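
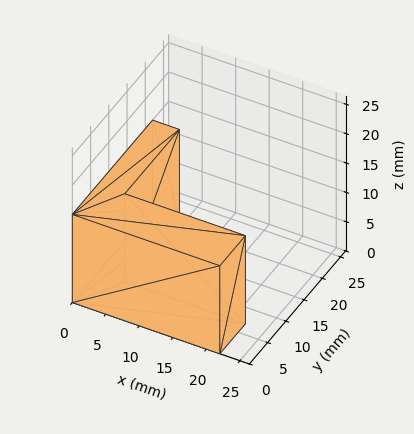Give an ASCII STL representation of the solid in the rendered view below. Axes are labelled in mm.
Reading the render: the shape is an L-shaped prism: outer 22 × 22 mm, arm thicknesses ≈ 7 mm (horizontal) and 4 mm (vertical), extruded 15 mm in z (dimensions read to the nearest mm from the axis ticks). For the STL, each face is triangulated and given an outward normal.

solid part
  facet normal 0.0000 0.0000 -1.0000
    outer loop
      vertex 22.00 7.00 0.00
      vertex 22.00 0.00 0.00
      vertex 0.00 0.00 0.00
    endloop
  endfacet
  facet normal 0.0000 0.0000 -1.0000
    outer loop
      vertex 4.00 7.00 0.00
      vertex 22.00 7.00 0.00
      vertex 0.00 0.00 0.00
    endloop
  endfacet
  facet normal 0.0000 0.0000 -1.0000
    outer loop
      vertex 4.00 22.00 0.00
      vertex 4.00 7.00 0.00
      vertex 0.00 0.00 0.00
    endloop
  endfacet
  facet normal 0.0000 0.0000 -1.0000
    outer loop
      vertex 0.00 22.00 0.00
      vertex 4.00 22.00 0.00
      vertex 0.00 0.00 0.00
    endloop
  endfacet
  facet normal 0.0000 0.0000 1.0000
    outer loop
      vertex 0.00 0.00 15.00
      vertex 22.00 0.00 15.00
      vertex 22.00 7.00 15.00
    endloop
  endfacet
  facet normal 0.0000 0.0000 1.0000
    outer loop
      vertex 0.00 0.00 15.00
      vertex 22.00 7.00 15.00
      vertex 4.00 7.00 15.00
    endloop
  endfacet
  facet normal 0.0000 0.0000 1.0000
    outer loop
      vertex 0.00 0.00 15.00
      vertex 4.00 7.00 15.00
      vertex 4.00 22.00 15.00
    endloop
  endfacet
  facet normal 0.0000 0.0000 1.0000
    outer loop
      vertex 0.00 0.00 15.00
      vertex 4.00 22.00 15.00
      vertex 0.00 22.00 15.00
    endloop
  endfacet
  facet normal 0.0000 -1.0000 0.0000
    outer loop
      vertex 0.00 0.00 0.00
      vertex 22.00 0.00 0.00
      vertex 22.00 0.00 15.00
    endloop
  endfacet
  facet normal 0.0000 -1.0000 0.0000
    outer loop
      vertex 0.00 0.00 0.00
      vertex 22.00 0.00 15.00
      vertex 0.00 0.00 15.00
    endloop
  endfacet
  facet normal 1.0000 0.0000 0.0000
    outer loop
      vertex 22.00 0.00 0.00
      vertex 22.00 7.00 0.00
      vertex 22.00 7.00 15.00
    endloop
  endfacet
  facet normal 1.0000 0.0000 0.0000
    outer loop
      vertex 22.00 0.00 0.00
      vertex 22.00 7.00 15.00
      vertex 22.00 0.00 15.00
    endloop
  endfacet
  facet normal 0.0000 1.0000 0.0000
    outer loop
      vertex 22.00 7.00 0.00
      vertex 4.00 7.00 0.00
      vertex 4.00 7.00 15.00
    endloop
  endfacet
  facet normal 0.0000 1.0000 0.0000
    outer loop
      vertex 22.00 7.00 0.00
      vertex 4.00 7.00 15.00
      vertex 22.00 7.00 15.00
    endloop
  endfacet
  facet normal 1.0000 0.0000 0.0000
    outer loop
      vertex 4.00 7.00 0.00
      vertex 4.00 22.00 0.00
      vertex 4.00 22.00 15.00
    endloop
  endfacet
  facet normal 1.0000 0.0000 0.0000
    outer loop
      vertex 4.00 7.00 0.00
      vertex 4.00 22.00 15.00
      vertex 4.00 7.00 15.00
    endloop
  endfacet
  facet normal 0.0000 1.0000 0.0000
    outer loop
      vertex 4.00 22.00 0.00
      vertex 0.00 22.00 0.00
      vertex 0.00 22.00 15.00
    endloop
  endfacet
  facet normal 0.0000 1.0000 0.0000
    outer loop
      vertex 4.00 22.00 0.00
      vertex 0.00 22.00 15.00
      vertex 4.00 22.00 15.00
    endloop
  endfacet
  facet normal -1.0000 0.0000 0.0000
    outer loop
      vertex 0.00 22.00 0.00
      vertex 0.00 0.00 0.00
      vertex 0.00 0.00 15.00
    endloop
  endfacet
  facet normal -1.0000 0.0000 0.0000
    outer loop
      vertex 0.00 22.00 0.00
      vertex 0.00 0.00 15.00
      vertex 0.00 22.00 15.00
    endloop
  endfacet
endsolid part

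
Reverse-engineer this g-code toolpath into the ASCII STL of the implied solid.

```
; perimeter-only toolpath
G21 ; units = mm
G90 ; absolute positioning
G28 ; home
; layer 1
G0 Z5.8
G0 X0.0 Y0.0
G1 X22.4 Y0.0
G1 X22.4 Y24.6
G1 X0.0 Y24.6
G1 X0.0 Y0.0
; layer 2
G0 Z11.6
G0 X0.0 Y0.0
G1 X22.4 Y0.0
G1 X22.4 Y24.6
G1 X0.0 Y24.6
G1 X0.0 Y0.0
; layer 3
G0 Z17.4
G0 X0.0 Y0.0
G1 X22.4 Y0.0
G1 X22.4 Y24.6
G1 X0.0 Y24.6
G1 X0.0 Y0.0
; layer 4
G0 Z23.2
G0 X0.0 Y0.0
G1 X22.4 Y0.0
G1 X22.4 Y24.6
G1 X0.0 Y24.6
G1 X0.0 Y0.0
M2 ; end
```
solid part
  facet normal 0.0000 0.0000 -1.0000
    outer loop
      vertex 22.4 24.6 0.0
      vertex 22.4 0.0 0.0
      vertex 0.0 0.0 0.0
    endloop
  endfacet
  facet normal 0.0000 0.0000 -1.0000
    outer loop
      vertex 0.0 24.6 0.0
      vertex 22.4 24.6 0.0
      vertex 0.0 0.0 0.0
    endloop
  endfacet
  facet normal 0.0000 0.0000 1.0000
    outer loop
      vertex 0.0 0.0 23.2
      vertex 22.4 0.0 23.2
      vertex 22.4 24.6 23.2
    endloop
  endfacet
  facet normal 0.0000 0.0000 1.0000
    outer loop
      vertex 0.0 0.0 23.2
      vertex 22.4 24.6 23.2
      vertex 0.0 24.6 23.2
    endloop
  endfacet
  facet normal 0.0000 -1.0000 0.0000
    outer loop
      vertex 0.0 0.0 0.0
      vertex 22.4 0.0 0.0
      vertex 22.4 0.0 23.2
    endloop
  endfacet
  facet normal 0.0000 -1.0000 0.0000
    outer loop
      vertex 0.0 0.0 0.0
      vertex 22.4 0.0 23.2
      vertex 0.0 0.0 23.2
    endloop
  endfacet
  facet normal 0.0000 1.0000 0.0000
    outer loop
      vertex 22.4 24.6 23.2
      vertex 22.4 24.6 0.0
      vertex 0.0 24.6 0.0
    endloop
  endfacet
  facet normal 0.0000 1.0000 0.0000
    outer loop
      vertex 0.0 24.6 23.2
      vertex 22.4 24.6 23.2
      vertex 0.0 24.6 0.0
    endloop
  endfacet
  facet normal -1.0000 0.0000 0.0000
    outer loop
      vertex 0.0 24.6 23.2
      vertex 0.0 24.6 0.0
      vertex 0.0 0.0 0.0
    endloop
  endfacet
  facet normal -1.0000 0.0000 0.0000
    outer loop
      vertex 0.0 0.0 23.2
      vertex 0.0 24.6 23.2
      vertex 0.0 0.0 0.0
    endloop
  endfacet
  facet normal 1.0000 0.0000 0.0000
    outer loop
      vertex 22.4 0.0 0.0
      vertex 22.4 24.6 0.0
      vertex 22.4 24.6 23.2
    endloop
  endfacet
  facet normal 1.0000 0.0000 0.0000
    outer loop
      vertex 22.4 0.0 0.0
      vertex 22.4 24.6 23.2
      vertex 22.4 0.0 23.2
    endloop
  endfacet
endsolid part

The G0 Z moves step by Δz≈5.8 mm. Every layer's G1 loop is the same polygon, so the solid is a straight extrusion of it from z=0 to z≈23.2. Closing with flat bottom and top caps and triangulating gives 12 facets — a rectangular box, roughly 22.4 × 24.6 mm footprint and 23.2 mm tall.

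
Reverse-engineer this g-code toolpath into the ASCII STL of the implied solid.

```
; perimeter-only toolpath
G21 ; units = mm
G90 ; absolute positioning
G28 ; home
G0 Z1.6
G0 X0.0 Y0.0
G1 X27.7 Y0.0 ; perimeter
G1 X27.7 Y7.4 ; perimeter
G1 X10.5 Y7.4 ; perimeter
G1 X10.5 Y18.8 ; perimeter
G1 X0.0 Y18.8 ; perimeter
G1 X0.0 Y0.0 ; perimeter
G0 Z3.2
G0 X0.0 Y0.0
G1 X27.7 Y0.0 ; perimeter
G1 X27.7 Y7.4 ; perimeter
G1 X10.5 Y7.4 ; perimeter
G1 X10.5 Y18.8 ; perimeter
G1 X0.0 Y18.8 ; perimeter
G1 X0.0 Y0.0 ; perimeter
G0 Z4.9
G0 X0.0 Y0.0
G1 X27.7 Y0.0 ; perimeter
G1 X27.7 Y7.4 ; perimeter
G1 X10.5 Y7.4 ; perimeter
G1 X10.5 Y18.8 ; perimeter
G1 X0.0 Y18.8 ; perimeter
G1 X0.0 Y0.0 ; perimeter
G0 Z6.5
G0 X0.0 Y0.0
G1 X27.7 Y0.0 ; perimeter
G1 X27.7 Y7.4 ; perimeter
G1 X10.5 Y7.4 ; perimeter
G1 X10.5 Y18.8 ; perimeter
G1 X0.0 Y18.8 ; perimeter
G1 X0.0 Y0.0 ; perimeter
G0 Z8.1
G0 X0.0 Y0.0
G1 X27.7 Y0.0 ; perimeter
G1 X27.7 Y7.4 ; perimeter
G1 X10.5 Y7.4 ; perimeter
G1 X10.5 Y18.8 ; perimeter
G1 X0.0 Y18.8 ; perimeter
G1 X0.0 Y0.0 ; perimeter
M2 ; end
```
solid part
  facet normal 0.0000 0.0000 -1.0000
    outer loop
      vertex 27.7 7.4 0.0
      vertex 27.7 0.0 0.0
      vertex 0.0 0.0 0.0
    endloop
  endfacet
  facet normal 0.0000 0.0000 -1.0000
    outer loop
      vertex 10.5 7.4 0.0
      vertex 27.7 7.4 0.0
      vertex 0.0 0.0 0.0
    endloop
  endfacet
  facet normal 0.0000 0.0000 -1.0000
    outer loop
      vertex 10.5 18.8 0.0
      vertex 10.5 7.4 0.0
      vertex 0.0 0.0 0.0
    endloop
  endfacet
  facet normal 0.0000 0.0000 -1.0000
    outer loop
      vertex 0.0 18.8 0.0
      vertex 10.5 18.8 0.0
      vertex 0.0 0.0 0.0
    endloop
  endfacet
  facet normal 0.0000 0.0000 1.0000
    outer loop
      vertex 0.0 0.0 8.1
      vertex 27.7 0.0 8.1
      vertex 27.7 7.4 8.1
    endloop
  endfacet
  facet normal 0.0000 0.0000 1.0000
    outer loop
      vertex 0.0 0.0 8.1
      vertex 27.7 7.4 8.1
      vertex 10.5 7.4 8.1
    endloop
  endfacet
  facet normal 0.0000 0.0000 1.0000
    outer loop
      vertex 0.0 0.0 8.1
      vertex 10.5 7.4 8.1
      vertex 10.5 18.8 8.1
    endloop
  endfacet
  facet normal 0.0000 0.0000 1.0000
    outer loop
      vertex 0.0 0.0 8.1
      vertex 10.5 18.8 8.1
      vertex 0.0 18.8 8.1
    endloop
  endfacet
  facet normal 0.0000 -1.0000 0.0000
    outer loop
      vertex 0.0 0.0 0.0
      vertex 27.7 0.0 0.0
      vertex 27.7 0.0 8.1
    endloop
  endfacet
  facet normal 0.0000 -1.0000 0.0000
    outer loop
      vertex 0.0 0.0 0.0
      vertex 27.7 0.0 8.1
      vertex 0.0 0.0 8.1
    endloop
  endfacet
  facet normal 1.0000 0.0000 0.0000
    outer loop
      vertex 27.7 0.0 0.0
      vertex 27.7 7.4 0.0
      vertex 27.7 7.4 8.1
    endloop
  endfacet
  facet normal 1.0000 0.0000 0.0000
    outer loop
      vertex 27.7 0.0 0.0
      vertex 27.7 7.4 8.1
      vertex 27.7 0.0 8.1
    endloop
  endfacet
  facet normal 0.0000 1.0000 0.0000
    outer loop
      vertex 27.7 7.4 0.0
      vertex 10.5 7.4 0.0
      vertex 10.5 7.4 8.1
    endloop
  endfacet
  facet normal 0.0000 1.0000 0.0000
    outer loop
      vertex 27.7 7.4 0.0
      vertex 10.5 7.4 8.1
      vertex 27.7 7.4 8.1
    endloop
  endfacet
  facet normal 1.0000 0.0000 0.0000
    outer loop
      vertex 10.5 7.4 0.0
      vertex 10.5 18.8 0.0
      vertex 10.5 18.8 8.1
    endloop
  endfacet
  facet normal 1.0000 0.0000 0.0000
    outer loop
      vertex 10.5 7.4 0.0
      vertex 10.5 18.8 8.1
      vertex 10.5 7.4 8.1
    endloop
  endfacet
  facet normal 0.0000 1.0000 0.0000
    outer loop
      vertex 10.5 18.8 0.0
      vertex 0.0 18.8 0.0
      vertex 0.0 18.8 8.1
    endloop
  endfacet
  facet normal 0.0000 1.0000 0.0000
    outer loop
      vertex 10.5 18.8 0.0
      vertex 0.0 18.8 8.1
      vertex 10.5 18.8 8.1
    endloop
  endfacet
  facet normal -1.0000 0.0000 0.0000
    outer loop
      vertex 0.0 18.8 0.0
      vertex 0.0 0.0 0.0
      vertex 0.0 0.0 8.1
    endloop
  endfacet
  facet normal -1.0000 0.0000 0.0000
    outer loop
      vertex 0.0 18.8 0.0
      vertex 0.0 0.0 8.1
      vertex 0.0 18.8 8.1
    endloop
  endfacet
endsolid part

The G0 Z moves step by Δz≈1.6 mm. Every layer's G1 loop is the same polygon, so the solid is a straight extrusion of it from z=0 to z≈8.1. Closing with flat bottom and top caps and triangulating gives 20 facets — an L-shaped prism: outer 27.7 × 18.8 mm, arm thicknesses ≈ 7.4 mm (horizontal) and 10.5 mm (vertical), extruded 8.1 mm in z.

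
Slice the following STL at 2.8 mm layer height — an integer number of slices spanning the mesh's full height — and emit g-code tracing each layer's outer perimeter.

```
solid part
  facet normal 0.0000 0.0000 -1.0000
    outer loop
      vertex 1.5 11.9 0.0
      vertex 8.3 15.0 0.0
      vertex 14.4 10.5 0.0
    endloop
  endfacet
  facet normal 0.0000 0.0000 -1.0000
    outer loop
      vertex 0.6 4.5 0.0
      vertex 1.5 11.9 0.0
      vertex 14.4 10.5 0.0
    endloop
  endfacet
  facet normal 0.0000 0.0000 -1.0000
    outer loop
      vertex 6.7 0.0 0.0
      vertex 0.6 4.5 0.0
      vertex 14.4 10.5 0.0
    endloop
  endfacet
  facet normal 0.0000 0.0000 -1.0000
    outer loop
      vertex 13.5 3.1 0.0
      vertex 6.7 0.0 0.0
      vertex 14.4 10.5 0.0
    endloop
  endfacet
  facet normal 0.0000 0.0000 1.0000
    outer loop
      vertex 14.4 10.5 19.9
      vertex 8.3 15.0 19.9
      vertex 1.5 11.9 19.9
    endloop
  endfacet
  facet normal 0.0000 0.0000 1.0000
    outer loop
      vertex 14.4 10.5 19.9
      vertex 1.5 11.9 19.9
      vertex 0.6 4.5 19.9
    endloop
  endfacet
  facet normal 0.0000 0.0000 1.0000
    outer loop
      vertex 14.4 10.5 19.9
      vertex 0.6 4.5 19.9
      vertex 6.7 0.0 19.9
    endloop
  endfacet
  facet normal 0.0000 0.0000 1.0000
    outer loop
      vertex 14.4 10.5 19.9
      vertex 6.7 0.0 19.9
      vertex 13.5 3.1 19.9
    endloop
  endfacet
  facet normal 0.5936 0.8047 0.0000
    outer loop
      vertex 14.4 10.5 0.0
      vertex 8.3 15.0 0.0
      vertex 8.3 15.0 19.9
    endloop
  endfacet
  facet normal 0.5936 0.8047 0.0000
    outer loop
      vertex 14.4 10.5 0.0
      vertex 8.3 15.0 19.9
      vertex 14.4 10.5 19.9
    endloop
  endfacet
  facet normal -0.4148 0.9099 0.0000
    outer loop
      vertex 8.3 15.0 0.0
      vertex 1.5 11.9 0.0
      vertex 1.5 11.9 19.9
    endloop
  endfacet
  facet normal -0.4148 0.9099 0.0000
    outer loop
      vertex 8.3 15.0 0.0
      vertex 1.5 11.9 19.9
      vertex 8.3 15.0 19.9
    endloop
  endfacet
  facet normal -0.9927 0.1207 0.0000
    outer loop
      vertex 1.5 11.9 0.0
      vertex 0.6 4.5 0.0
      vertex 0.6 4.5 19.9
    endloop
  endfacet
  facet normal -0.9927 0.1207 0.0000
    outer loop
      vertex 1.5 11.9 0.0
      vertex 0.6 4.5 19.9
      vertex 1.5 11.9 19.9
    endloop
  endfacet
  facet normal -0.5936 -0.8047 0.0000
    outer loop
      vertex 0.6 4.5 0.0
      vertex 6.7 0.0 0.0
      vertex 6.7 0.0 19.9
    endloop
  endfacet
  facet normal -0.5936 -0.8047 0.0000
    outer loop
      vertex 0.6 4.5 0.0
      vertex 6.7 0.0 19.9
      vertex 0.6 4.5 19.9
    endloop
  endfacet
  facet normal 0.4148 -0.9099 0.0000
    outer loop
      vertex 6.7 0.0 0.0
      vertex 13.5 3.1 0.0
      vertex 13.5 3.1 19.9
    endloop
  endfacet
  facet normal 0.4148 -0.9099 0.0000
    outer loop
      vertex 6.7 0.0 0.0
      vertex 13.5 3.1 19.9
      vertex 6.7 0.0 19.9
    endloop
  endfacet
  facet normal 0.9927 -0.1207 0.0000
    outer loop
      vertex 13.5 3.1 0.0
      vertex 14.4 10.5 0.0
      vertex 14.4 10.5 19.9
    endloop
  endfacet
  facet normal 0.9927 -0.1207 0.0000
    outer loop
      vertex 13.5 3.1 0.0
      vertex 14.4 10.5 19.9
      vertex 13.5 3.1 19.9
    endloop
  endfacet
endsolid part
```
; perimeter-only toolpath
G21 ; units = mm
G90 ; absolute positioning
G28 ; home
; layer 1
G0 Z2.8
G0 X14.4 Y10.5
G1 X8.3 Y15.0
G1 X1.5 Y11.9
G1 X0.6 Y4.5
G1 X6.7 Y0.0
G1 X13.5 Y3.1
G1 X14.4 Y10.5
; layer 2
G0 Z5.7
G0 X14.4 Y10.5
G1 X8.3 Y15.0
G1 X1.5 Y11.9
G1 X0.6 Y4.5
G1 X6.7 Y0.0
G1 X13.5 Y3.1
G1 X14.4 Y10.5
; layer 3
G0 Z8.5
G0 X14.4 Y10.5
G1 X8.3 Y15.0
G1 X1.5 Y11.9
G1 X0.6 Y4.5
G1 X6.7 Y0.0
G1 X13.5 Y3.1
G1 X14.4 Y10.5
; layer 4
G0 Z11.4
G0 X14.4 Y10.5
G1 X8.3 Y15.0
G1 X1.5 Y11.9
G1 X0.6 Y4.5
G1 X6.7 Y0.0
G1 X13.5 Y3.1
G1 X14.4 Y10.5
; layer 5
G0 Z14.2
G0 X14.4 Y10.5
G1 X8.3 Y15.0
G1 X1.5 Y11.9
G1 X0.6 Y4.5
G1 X6.7 Y0.0
G1 X13.5 Y3.1
G1 X14.4 Y10.5
; layer 6
G0 Z17.1
G0 X14.4 Y10.5
G1 X8.3 Y15.0
G1 X1.5 Y11.9
G1 X0.6 Y4.5
G1 X6.7 Y0.0
G1 X13.5 Y3.1
G1 X14.4 Y10.5
; layer 7
G0 Z19.9
G0 X14.4 Y10.5
G1 X8.3 Y15.0
G1 X1.5 Y11.9
G1 X0.6 Y4.5
G1 X6.7 Y0.0
G1 X13.5 Y3.1
G1 X14.4 Y10.5
M2 ; end

The solid is a regular 6-sided prism (a cylinder approximated with 6 flat sides), circumscribed radius ≈ 7.5 mm, height ≈ 19.9 mm. Slicing at Δz = 2.8 mm — 7 equal slices spanning the solid's height, so layer i sits at z = i·h/7 — gives 7 non-empty perimeters. Each is a 6-segment closed polygon; G0 lifts to the layer z and rapids to the start vertex, then G1 traces the edges.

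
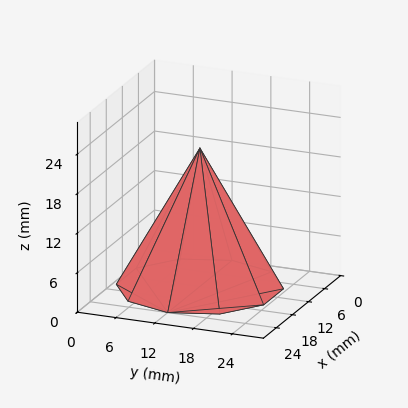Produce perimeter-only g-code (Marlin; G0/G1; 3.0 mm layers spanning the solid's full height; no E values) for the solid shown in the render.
Reading the render: the shape is a regular 10-sided pyramid, base circumscribed radius ≈ 12 mm, apex at z ≈ 21 mm (dimensions read to the nearest mm from the axis ticks). For the g-code, the solid's height is divided into equal slices at the stated Δz and each level perimeter traced with G1 moves after a G0 lift.

; perimeter-only toolpath
G21 ; units = mm
G90 ; absolute positioning
G28 ; home
; layer 1
G0 Z3.0
G0 X22.3 Y12.0
G1 X20.3 Y18.1
G1 X15.2 Y21.8
G1 X8.8 Y21.8
G1 X3.7 Y18.1
G1 X1.7 Y12.0
G1 X3.7 Y5.9
G1 X8.8 Y2.2
G1 X15.2 Y2.2
G1 X20.3 Y5.9
G1 X22.3 Y12.0
; layer 2
G0 Z6.0
G0 X20.6 Y12.0
G1 X18.9 Y17.1
G1 X14.6 Y20.1
G1 X9.4 Y20.1
G1 X5.1 Y17.1
G1 X3.4 Y12.0
G1 X5.1 Y6.9
G1 X9.4 Y3.9
G1 X14.6 Y3.9
G1 X18.9 Y6.9
G1 X20.6 Y12.0
; layer 3
G0 Z9.0
G0 X18.9 Y12.0
G1 X17.5 Y16.1
G1 X14.1 Y18.5
G1 X9.9 Y18.5
G1 X6.5 Y16.1
G1 X5.1 Y12.0
G1 X6.5 Y7.9
G1 X9.9 Y5.5
G1 X14.1 Y5.5
G1 X17.5 Y7.9
G1 X18.9 Y12.0
; layer 4
G0 Z12.0
G0 X17.1 Y12.0
G1 X16.2 Y15.0
G1 X13.6 Y16.9
G1 X10.4 Y16.9
G1 X7.8 Y15.0
G1 X6.9 Y12.0
G1 X7.8 Y9.0
G1 X10.4 Y7.1
G1 X13.6 Y7.1
G1 X16.2 Y9.0
G1 X17.1 Y12.0
; layer 5
G0 Z15.0
G0 X15.4 Y12.0
G1 X14.8 Y14.0
G1 X13.1 Y15.3
G1 X10.9 Y15.3
G1 X9.2 Y14.0
G1 X8.6 Y12.0
G1 X9.2 Y10.0
G1 X10.9 Y8.7
G1 X13.1 Y8.7
G1 X14.8 Y10.0
G1 X15.4 Y12.0
; layer 6
G0 Z18.0
G0 X13.7 Y12.0
G1 X13.4 Y13.0
G1 X12.5 Y13.6
G1 X11.5 Y13.6
G1 X10.6 Y13.0
G1 X10.3 Y12.0
G1 X10.6 Y11.0
G1 X11.5 Y10.4
G1 X12.5 Y10.4
G1 X13.4 Y11.0
G1 X13.7 Y12.0
M2 ; end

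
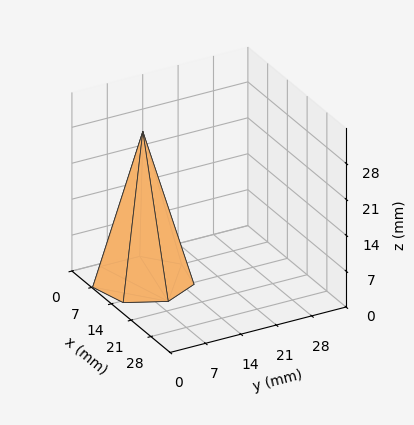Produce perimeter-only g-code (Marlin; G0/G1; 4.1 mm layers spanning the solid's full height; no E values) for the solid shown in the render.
Reading the render: the shape is a regular 7-sided pyramid, base circumscribed radius ≈ 9 mm, apex at z ≈ 29 mm (dimensions read to the nearest mm from the axis ticks). For the g-code, the solid's height is divided into equal slices at the stated Δz and each level perimeter traced with G1 moves after a G0 lift.

; perimeter-only toolpath
G21 ; units = mm
G90 ; absolute positioning
G28 ; home
; layer 1
G0 Z4.1
G0 X16.7 Y9.0
G1 X13.8 Y15.0
G1 X7.3 Y16.5
G1 X2.1 Y12.3
G1 X2.1 Y5.7
G1 X7.3 Y1.5
G1 X13.8 Y3.0
G1 X16.7 Y9.0
; layer 2
G0 Z8.3
G0 X15.4 Y9.0
G1 X13.0 Y14.0
G1 X7.6 Y15.3
G1 X3.2 Y11.8
G1 X3.2 Y6.2
G1 X7.6 Y2.7
G1 X13.0 Y4.0
G1 X15.4 Y9.0
; layer 3
G0 Z12.4
G0 X14.1 Y9.0
G1 X12.2 Y13.0
G1 X7.9 Y14.0
G1 X4.4 Y11.2
G1 X4.4 Y6.8
G1 X7.9 Y4.0
G1 X12.2 Y5.0
G1 X14.1 Y9.0
; layer 4
G0 Z16.6
G0 X12.9 Y9.0
G1 X11.4 Y12.0
G1 X8.1 Y12.8
G1 X5.5 Y10.7
G1 X5.5 Y7.3
G1 X8.1 Y5.2
G1 X11.4 Y6.0
G1 X12.9 Y9.0
; layer 5
G0 Z20.7
G0 X11.6 Y9.0
G1 X10.6 Y11.0
G1 X8.4 Y11.5
G1 X6.7 Y10.1
G1 X6.7 Y7.9
G1 X8.4 Y6.5
G1 X10.6 Y7.0
G1 X11.6 Y9.0
; layer 6
G0 Z24.9
G0 X10.3 Y9.0
G1 X9.8 Y10.0
G1 X8.7 Y10.3
G1 X7.8 Y9.6
G1 X7.8 Y8.4
G1 X8.7 Y7.7
G1 X9.8 Y8.0
G1 X10.3 Y9.0
M2 ; end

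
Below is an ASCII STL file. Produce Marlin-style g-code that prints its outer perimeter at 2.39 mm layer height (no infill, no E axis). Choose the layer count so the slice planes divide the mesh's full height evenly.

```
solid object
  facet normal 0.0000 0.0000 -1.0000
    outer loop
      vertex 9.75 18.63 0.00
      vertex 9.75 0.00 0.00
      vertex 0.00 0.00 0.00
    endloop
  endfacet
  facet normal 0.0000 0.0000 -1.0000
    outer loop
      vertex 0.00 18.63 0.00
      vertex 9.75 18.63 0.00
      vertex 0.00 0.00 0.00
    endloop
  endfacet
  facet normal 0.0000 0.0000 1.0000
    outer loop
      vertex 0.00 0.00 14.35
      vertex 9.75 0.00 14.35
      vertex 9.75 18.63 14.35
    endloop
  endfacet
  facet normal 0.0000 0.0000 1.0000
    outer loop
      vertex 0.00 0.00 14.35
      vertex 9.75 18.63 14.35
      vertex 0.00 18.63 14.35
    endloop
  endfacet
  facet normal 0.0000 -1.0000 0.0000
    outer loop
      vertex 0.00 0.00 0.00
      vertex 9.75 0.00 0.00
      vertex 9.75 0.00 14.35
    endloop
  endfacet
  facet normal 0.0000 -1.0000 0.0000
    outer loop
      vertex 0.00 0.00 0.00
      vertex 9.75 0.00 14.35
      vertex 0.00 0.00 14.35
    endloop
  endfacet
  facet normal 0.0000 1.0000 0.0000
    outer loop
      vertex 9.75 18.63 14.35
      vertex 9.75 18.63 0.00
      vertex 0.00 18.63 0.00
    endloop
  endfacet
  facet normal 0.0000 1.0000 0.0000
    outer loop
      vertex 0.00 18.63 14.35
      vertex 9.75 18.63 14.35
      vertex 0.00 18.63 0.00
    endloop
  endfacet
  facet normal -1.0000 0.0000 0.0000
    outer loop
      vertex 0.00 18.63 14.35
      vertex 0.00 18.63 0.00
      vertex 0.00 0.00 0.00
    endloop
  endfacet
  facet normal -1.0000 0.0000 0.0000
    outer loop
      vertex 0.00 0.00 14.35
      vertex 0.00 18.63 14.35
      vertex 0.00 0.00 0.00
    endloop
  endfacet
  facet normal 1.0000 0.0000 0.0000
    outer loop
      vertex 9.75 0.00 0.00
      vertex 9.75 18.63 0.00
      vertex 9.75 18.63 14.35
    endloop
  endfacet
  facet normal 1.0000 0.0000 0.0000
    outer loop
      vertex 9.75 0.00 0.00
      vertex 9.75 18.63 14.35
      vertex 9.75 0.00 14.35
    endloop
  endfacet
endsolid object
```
; perimeter-only toolpath
G21 ; units = mm
G90 ; absolute positioning
G28 ; home
; layer 1
G0 Z2.39
G0 X0.00 Y0.00
G1 X9.75 Y0.00
G1 X9.75 Y18.63
G1 X0.00 Y18.63
G1 X0.00 Y0.00
; layer 2
G0 Z4.78
G0 X0.00 Y0.00
G1 X9.75 Y0.00
G1 X9.75 Y18.63
G1 X0.00 Y18.63
G1 X0.00 Y0.00
; layer 3
G0 Z7.17
G0 X0.00 Y0.00
G1 X9.75 Y0.00
G1 X9.75 Y18.63
G1 X0.00 Y18.63
G1 X0.00 Y0.00
; layer 4
G0 Z9.57
G0 X0.00 Y0.00
G1 X9.75 Y0.00
G1 X9.75 Y18.63
G1 X0.00 Y18.63
G1 X0.00 Y0.00
; layer 5
G0 Z11.96
G0 X0.00 Y0.00
G1 X9.75 Y0.00
G1 X9.75 Y18.63
G1 X0.00 Y18.63
G1 X0.00 Y0.00
; layer 6
G0 Z14.35
G0 X0.00 Y0.00
G1 X9.75 Y0.00
G1 X9.75 Y18.63
G1 X0.00 Y18.63
G1 X0.00 Y0.00
M2 ; end

The solid is a rectangular box, roughly 9.75 × 18.6 mm footprint and 14.3 mm tall. Slicing at Δz = 2.39 mm — 6 equal slices spanning the solid's height, so layer i sits at z = i·h/6 — gives 6 non-empty perimeters. Each is a 4-segment closed polygon; G0 lifts to the layer z and rapids to the start vertex, then G1 traces the edges.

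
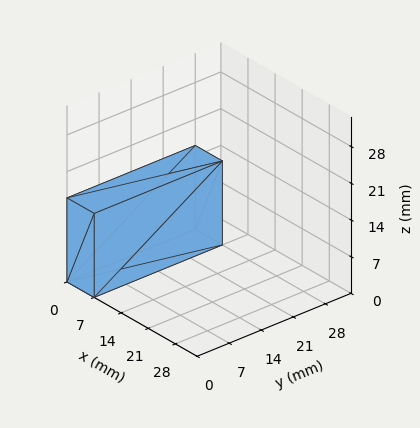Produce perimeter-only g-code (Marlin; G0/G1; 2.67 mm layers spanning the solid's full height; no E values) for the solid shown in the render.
Reading the render: the shape is a rectangular box, roughly 7 × 28 mm footprint and 16 mm tall (dimensions read to the nearest mm from the axis ticks). For the g-code, the solid's height is divided into equal slices at the stated Δz and each level perimeter traced with G1 moves after a G0 lift.

; perimeter-only toolpath
G21 ; units = mm
G90 ; absolute positioning
G28 ; home
; layer 1
G0 Z2.67
G0 X0.00 Y0.00
G1 X7.00 Y0.00
G1 X7.00 Y28.00
G1 X0.00 Y28.00
G1 X0.00 Y0.00
; layer 2
G0 Z5.33
G0 X0.00 Y0.00
G1 X7.00 Y0.00
G1 X7.00 Y28.00
G1 X0.00 Y28.00
G1 X0.00 Y0.00
; layer 3
G0 Z8.00
G0 X0.00 Y0.00
G1 X7.00 Y0.00
G1 X7.00 Y28.00
G1 X0.00 Y28.00
G1 X0.00 Y0.00
; layer 4
G0 Z10.67
G0 X0.00 Y0.00
G1 X7.00 Y0.00
G1 X7.00 Y28.00
G1 X0.00 Y28.00
G1 X0.00 Y0.00
; layer 5
G0 Z13.33
G0 X0.00 Y0.00
G1 X7.00 Y0.00
G1 X7.00 Y28.00
G1 X0.00 Y28.00
G1 X0.00 Y0.00
; layer 6
G0 Z16.00
G0 X0.00 Y0.00
G1 X7.00 Y0.00
G1 X7.00 Y28.00
G1 X0.00 Y28.00
G1 X0.00 Y0.00
M2 ; end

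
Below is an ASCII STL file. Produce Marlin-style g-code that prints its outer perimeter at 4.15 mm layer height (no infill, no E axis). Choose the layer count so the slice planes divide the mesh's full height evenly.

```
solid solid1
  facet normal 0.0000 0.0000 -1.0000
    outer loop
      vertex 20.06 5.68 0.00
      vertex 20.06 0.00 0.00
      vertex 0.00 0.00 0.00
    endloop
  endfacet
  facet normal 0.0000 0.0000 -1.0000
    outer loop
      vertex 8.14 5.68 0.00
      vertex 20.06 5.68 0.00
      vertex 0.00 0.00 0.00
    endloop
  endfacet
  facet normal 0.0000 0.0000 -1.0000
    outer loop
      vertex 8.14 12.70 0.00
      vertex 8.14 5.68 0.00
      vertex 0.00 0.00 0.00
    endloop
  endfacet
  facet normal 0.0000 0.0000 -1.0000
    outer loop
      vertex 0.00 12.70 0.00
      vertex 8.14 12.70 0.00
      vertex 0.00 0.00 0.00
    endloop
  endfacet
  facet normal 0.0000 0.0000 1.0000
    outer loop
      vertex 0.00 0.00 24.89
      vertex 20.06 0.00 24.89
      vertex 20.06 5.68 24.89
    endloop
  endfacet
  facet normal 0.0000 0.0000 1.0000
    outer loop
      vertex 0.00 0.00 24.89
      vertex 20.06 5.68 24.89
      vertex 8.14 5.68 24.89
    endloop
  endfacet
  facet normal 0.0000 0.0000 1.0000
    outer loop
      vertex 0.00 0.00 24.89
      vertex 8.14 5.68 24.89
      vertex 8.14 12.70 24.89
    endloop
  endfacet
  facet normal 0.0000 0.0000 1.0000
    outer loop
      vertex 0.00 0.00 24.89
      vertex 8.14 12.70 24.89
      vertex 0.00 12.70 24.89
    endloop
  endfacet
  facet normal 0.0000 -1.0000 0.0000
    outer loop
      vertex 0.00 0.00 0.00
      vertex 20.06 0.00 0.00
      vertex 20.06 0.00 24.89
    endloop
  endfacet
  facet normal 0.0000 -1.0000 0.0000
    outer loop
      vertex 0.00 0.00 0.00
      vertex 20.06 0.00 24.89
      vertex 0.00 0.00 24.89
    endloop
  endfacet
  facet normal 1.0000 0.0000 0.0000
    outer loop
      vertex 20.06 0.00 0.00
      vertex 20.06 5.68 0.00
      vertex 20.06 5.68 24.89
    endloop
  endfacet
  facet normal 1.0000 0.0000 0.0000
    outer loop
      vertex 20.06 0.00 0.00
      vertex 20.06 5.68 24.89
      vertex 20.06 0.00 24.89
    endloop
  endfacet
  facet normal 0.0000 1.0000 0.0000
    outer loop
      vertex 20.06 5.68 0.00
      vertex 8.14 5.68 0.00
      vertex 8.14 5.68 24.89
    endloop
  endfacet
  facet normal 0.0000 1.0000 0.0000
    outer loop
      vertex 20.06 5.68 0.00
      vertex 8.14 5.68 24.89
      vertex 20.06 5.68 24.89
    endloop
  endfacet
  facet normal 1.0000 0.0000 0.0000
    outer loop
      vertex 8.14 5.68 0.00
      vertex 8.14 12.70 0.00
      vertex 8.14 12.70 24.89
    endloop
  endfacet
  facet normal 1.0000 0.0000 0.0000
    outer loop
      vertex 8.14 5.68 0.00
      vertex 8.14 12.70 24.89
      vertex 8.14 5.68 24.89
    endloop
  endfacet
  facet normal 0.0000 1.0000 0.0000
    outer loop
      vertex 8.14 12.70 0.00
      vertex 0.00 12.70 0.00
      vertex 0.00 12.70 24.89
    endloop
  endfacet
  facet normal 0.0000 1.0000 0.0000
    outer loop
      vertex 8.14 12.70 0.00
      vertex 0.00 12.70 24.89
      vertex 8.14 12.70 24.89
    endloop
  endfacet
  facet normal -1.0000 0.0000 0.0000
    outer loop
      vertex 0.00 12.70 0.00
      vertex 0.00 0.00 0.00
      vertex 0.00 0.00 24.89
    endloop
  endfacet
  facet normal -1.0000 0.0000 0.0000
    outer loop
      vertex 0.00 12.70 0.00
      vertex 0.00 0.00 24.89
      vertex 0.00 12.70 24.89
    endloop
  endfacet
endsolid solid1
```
; perimeter-only toolpath
G21 ; units = mm
G90 ; absolute positioning
G28 ; home
; layer 1
G0 Z4.15
G0 X0.00 Y0.00
G1 X20.06 Y0.00
G1 X20.06 Y5.68
G1 X8.14 Y5.68
G1 X8.14 Y12.70
G1 X0.00 Y12.70
G1 X0.00 Y0.00
; layer 2
G0 Z8.30
G0 X0.00 Y0.00
G1 X20.06 Y0.00
G1 X20.06 Y5.68
G1 X8.14 Y5.68
G1 X8.14 Y12.70
G1 X0.00 Y12.70
G1 X0.00 Y0.00
; layer 3
G0 Z12.45
G0 X0.00 Y0.00
G1 X20.06 Y0.00
G1 X20.06 Y5.68
G1 X8.14 Y5.68
G1 X8.14 Y12.70
G1 X0.00 Y12.70
G1 X0.00 Y0.00
; layer 4
G0 Z16.59
G0 X0.00 Y0.00
G1 X20.06 Y0.00
G1 X20.06 Y5.68
G1 X8.14 Y5.68
G1 X8.14 Y12.70
G1 X0.00 Y12.70
G1 X0.00 Y0.00
; layer 5
G0 Z20.74
G0 X0.00 Y0.00
G1 X20.06 Y0.00
G1 X20.06 Y5.68
G1 X8.14 Y5.68
G1 X8.14 Y12.70
G1 X0.00 Y12.70
G1 X0.00 Y0.00
; layer 6
G0 Z24.89
G0 X0.00 Y0.00
G1 X20.06 Y0.00
G1 X20.06 Y5.68
G1 X8.14 Y5.68
G1 X8.14 Y12.70
G1 X0.00 Y12.70
G1 X0.00 Y0.00
M2 ; end

The solid is an L-shaped prism: outer 20.1 × 12.7 mm, arm thicknesses ≈ 5.68 mm (horizontal) and 8.14 mm (vertical), extruded 24.9 mm in z. Slicing at Δz = 4.15 mm — 6 equal slices spanning the solid's height, so layer i sits at z = i·h/6 — gives 6 non-empty perimeters. Each is a 6-segment closed polygon; G0 lifts to the layer z and rapids to the start vertex, then G1 traces the edges.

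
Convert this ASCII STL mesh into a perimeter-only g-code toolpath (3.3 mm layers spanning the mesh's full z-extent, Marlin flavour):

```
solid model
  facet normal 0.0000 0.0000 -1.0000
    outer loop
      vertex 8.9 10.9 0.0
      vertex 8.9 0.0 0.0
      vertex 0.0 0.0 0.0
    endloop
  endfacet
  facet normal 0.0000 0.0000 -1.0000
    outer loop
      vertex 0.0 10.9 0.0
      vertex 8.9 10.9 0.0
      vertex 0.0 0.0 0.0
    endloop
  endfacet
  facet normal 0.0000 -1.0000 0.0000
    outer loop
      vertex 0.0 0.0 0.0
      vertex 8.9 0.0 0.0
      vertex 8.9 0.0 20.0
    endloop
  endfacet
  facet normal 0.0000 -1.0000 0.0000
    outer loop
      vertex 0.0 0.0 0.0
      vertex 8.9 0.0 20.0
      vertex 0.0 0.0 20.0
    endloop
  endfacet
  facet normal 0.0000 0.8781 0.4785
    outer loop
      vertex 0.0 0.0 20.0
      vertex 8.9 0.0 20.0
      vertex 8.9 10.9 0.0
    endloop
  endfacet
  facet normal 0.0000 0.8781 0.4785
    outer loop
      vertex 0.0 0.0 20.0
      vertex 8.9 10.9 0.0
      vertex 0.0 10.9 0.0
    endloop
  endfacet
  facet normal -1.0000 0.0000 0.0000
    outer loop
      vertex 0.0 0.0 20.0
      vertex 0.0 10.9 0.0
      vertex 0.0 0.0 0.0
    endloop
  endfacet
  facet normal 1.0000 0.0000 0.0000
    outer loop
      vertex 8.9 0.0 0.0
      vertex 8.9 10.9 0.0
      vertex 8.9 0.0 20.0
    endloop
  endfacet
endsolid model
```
; perimeter-only toolpath
G21 ; units = mm
G90 ; absolute positioning
G28 ; home
; layer 1
G0 Z3.3
G0 X0.0 Y0.0
G1 X8.9 Y0.0
G1 X8.9 Y9.1
G1 X0.0 Y9.1
G1 X0.0 Y0.0
; layer 2
G0 Z6.7
G0 X0.0 Y0.0
G1 X8.9 Y0.0
G1 X8.9 Y7.3
G1 X0.0 Y7.3
G1 X0.0 Y0.0
; layer 3
G0 Z10.0
G0 X0.0 Y0.0
G1 X8.9 Y0.0
G1 X8.9 Y5.5
G1 X0.0 Y5.5
G1 X0.0 Y0.0
; layer 4
G0 Z13.3
G0 X0.0 Y0.0
G1 X8.9 Y0.0
G1 X8.9 Y3.6
G1 X0.0 Y3.6
G1 X0.0 Y0.0
; layer 5
G0 Z16.7
G0 X0.0 Y0.0
G1 X8.9 Y0.0
G1 X8.9 Y1.8
G1 X0.0 Y1.8
G1 X0.0 Y0.0
M2 ; end

The solid is a wedge (ramp): 8.9 × 10.9 mm base, rising to 20 mm along the y=0 edge and sloping linearly to z=0 at y=10.9. Slicing at Δz = 3.3 mm — 6 equal slices spanning the solid's height, so layer i sits at z = i·h/6 — gives 5 non-empty perimeters. Each is a 4-segment closed polygon; G0 lifts to the layer z and rapids to the start vertex, then G1 traces the edges. The cross-section shrinks linearly with z (the slice at the apex is degenerate and omitted).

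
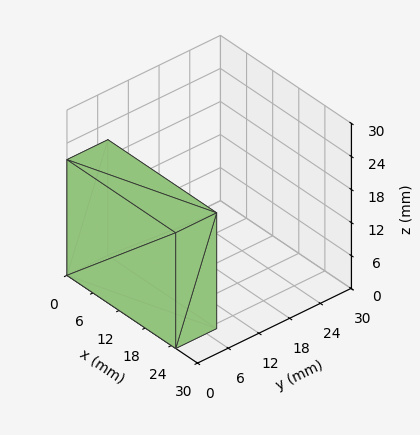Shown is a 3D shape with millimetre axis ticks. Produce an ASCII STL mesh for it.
Reading the render: the shape is a rectangular box, roughly 25 × 8 mm footprint and 21 mm tall (dimensions read to the nearest mm from the axis ticks). For the STL, each face is triangulated and given an outward normal.

solid part
  facet normal 0.0000 0.0000 -1.0000
    outer loop
      vertex 25.00 8.00 0.00
      vertex 25.00 0.00 0.00
      vertex 0.00 0.00 0.00
    endloop
  endfacet
  facet normal 0.0000 0.0000 -1.0000
    outer loop
      vertex 0.00 8.00 0.00
      vertex 25.00 8.00 0.00
      vertex 0.00 0.00 0.00
    endloop
  endfacet
  facet normal 0.0000 0.0000 1.0000
    outer loop
      vertex 0.00 0.00 21.00
      vertex 25.00 0.00 21.00
      vertex 25.00 8.00 21.00
    endloop
  endfacet
  facet normal 0.0000 0.0000 1.0000
    outer loop
      vertex 0.00 0.00 21.00
      vertex 25.00 8.00 21.00
      vertex 0.00 8.00 21.00
    endloop
  endfacet
  facet normal 0.0000 -1.0000 0.0000
    outer loop
      vertex 0.00 0.00 0.00
      vertex 25.00 0.00 0.00
      vertex 25.00 0.00 21.00
    endloop
  endfacet
  facet normal 0.0000 -1.0000 0.0000
    outer loop
      vertex 0.00 0.00 0.00
      vertex 25.00 0.00 21.00
      vertex 0.00 0.00 21.00
    endloop
  endfacet
  facet normal 0.0000 1.0000 0.0000
    outer loop
      vertex 25.00 8.00 21.00
      vertex 25.00 8.00 0.00
      vertex 0.00 8.00 0.00
    endloop
  endfacet
  facet normal 0.0000 1.0000 0.0000
    outer loop
      vertex 0.00 8.00 21.00
      vertex 25.00 8.00 21.00
      vertex 0.00 8.00 0.00
    endloop
  endfacet
  facet normal -1.0000 0.0000 0.0000
    outer loop
      vertex 0.00 8.00 21.00
      vertex 0.00 8.00 0.00
      vertex 0.00 0.00 0.00
    endloop
  endfacet
  facet normal -1.0000 0.0000 0.0000
    outer loop
      vertex 0.00 0.00 21.00
      vertex 0.00 8.00 21.00
      vertex 0.00 0.00 0.00
    endloop
  endfacet
  facet normal 1.0000 0.0000 0.0000
    outer loop
      vertex 25.00 0.00 0.00
      vertex 25.00 8.00 0.00
      vertex 25.00 8.00 21.00
    endloop
  endfacet
  facet normal 1.0000 0.0000 0.0000
    outer loop
      vertex 25.00 0.00 0.00
      vertex 25.00 8.00 21.00
      vertex 25.00 0.00 21.00
    endloop
  endfacet
endsolid part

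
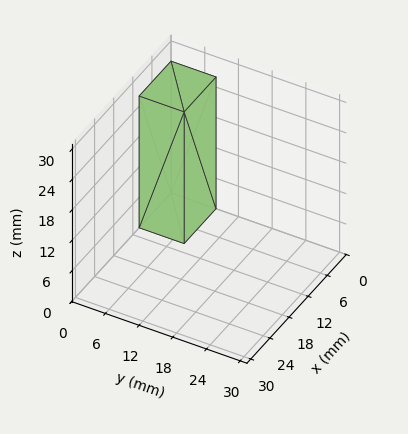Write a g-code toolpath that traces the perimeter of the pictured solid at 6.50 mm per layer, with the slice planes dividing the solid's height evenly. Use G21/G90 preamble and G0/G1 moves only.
Reading the render: the shape is a rectangular box, roughly 10 × 8 mm footprint and 26 mm tall (dimensions read to the nearest mm from the axis ticks). For the g-code, the solid's height is divided into equal slices at the stated Δz and each level perimeter traced with G1 moves after a G0 lift.

; perimeter-only toolpath
G21 ; units = mm
G90 ; absolute positioning
G28 ; home
; layer 1
G0 Z6.50
G0 X0.00 Y0.00
G1 X10.00 Y0.00
G1 X10.00 Y8.00
G1 X0.00 Y8.00
G1 X0.00 Y0.00
; layer 2
G0 Z13.00
G0 X0.00 Y0.00
G1 X10.00 Y0.00
G1 X10.00 Y8.00
G1 X0.00 Y8.00
G1 X0.00 Y0.00
; layer 3
G0 Z19.50
G0 X0.00 Y0.00
G1 X10.00 Y0.00
G1 X10.00 Y8.00
G1 X0.00 Y8.00
G1 X0.00 Y0.00
; layer 4
G0 Z26.00
G0 X0.00 Y0.00
G1 X10.00 Y0.00
G1 X10.00 Y8.00
G1 X0.00 Y8.00
G1 X0.00 Y0.00
M2 ; end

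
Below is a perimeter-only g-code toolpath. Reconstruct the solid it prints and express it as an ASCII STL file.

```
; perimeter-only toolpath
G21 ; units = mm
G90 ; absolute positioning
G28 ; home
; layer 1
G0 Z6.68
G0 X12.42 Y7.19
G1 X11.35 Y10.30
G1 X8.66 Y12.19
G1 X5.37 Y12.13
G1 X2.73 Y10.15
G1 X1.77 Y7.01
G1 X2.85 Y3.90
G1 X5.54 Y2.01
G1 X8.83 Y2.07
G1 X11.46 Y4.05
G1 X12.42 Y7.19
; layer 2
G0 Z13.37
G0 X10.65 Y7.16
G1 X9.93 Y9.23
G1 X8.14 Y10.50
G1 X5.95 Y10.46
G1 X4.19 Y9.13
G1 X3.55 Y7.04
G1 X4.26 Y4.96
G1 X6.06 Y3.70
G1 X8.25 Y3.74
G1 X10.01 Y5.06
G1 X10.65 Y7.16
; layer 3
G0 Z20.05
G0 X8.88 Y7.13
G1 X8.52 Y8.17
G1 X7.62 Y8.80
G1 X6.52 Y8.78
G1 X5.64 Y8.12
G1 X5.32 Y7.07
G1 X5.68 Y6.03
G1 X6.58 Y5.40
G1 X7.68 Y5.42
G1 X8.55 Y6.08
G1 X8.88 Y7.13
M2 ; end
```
solid part
  facet normal 0.0000 0.0000 -1.0000
    outer loop
      vertex 9.18 13.89 0.00
      vertex 12.77 11.37 0.00
      vertex 14.20 7.22 0.00
    endloop
  endfacet
  facet normal 0.0000 0.0000 -1.0000
    outer loop
      vertex 4.79 13.81 0.00
      vertex 9.18 13.89 0.00
      vertex 14.20 7.22 0.00
    endloop
  endfacet
  facet normal 0.0000 0.0000 -1.0000
    outer loop
      vertex 1.28 11.17 0.00
      vertex 4.79 13.81 0.00
      vertex 14.20 7.22 0.00
    endloop
  endfacet
  facet normal 0.0000 0.0000 -1.0000
    outer loop
      vertex 0.00 6.98 0.00
      vertex 1.28 11.17 0.00
      vertex 14.20 7.22 0.00
    endloop
  endfacet
  facet normal 0.0000 0.0000 -1.0000
    outer loop
      vertex 1.43 2.83 0.00
      vertex 0.00 6.98 0.00
      vertex 14.20 7.22 0.00
    endloop
  endfacet
  facet normal 0.0000 0.0000 -1.0000
    outer loop
      vertex 5.02 0.31 0.00
      vertex 1.43 2.83 0.00
      vertex 14.20 7.22 0.00
    endloop
  endfacet
  facet normal 0.0000 0.0000 -1.0000
    outer loop
      vertex 9.41 0.39 0.00
      vertex 5.02 0.31 0.00
      vertex 14.20 7.22 0.00
    endloop
  endfacet
  facet normal 0.0000 0.0000 -1.0000
    outer loop
      vertex 12.92 3.03 0.00
      vertex 9.41 0.39 0.00
      vertex 14.20 7.22 0.00
    endloop
  endfacet
  facet normal 0.9167 0.3159 0.2448
    outer loop
      vertex 14.20 7.22 0.00
      vertex 12.77 11.37 0.00
      vertex 7.10 7.10 26.74
    endloop
  endfacet
  facet normal 0.5570 0.7936 0.2448
    outer loop
      vertex 12.77 11.37 0.00
      vertex 9.18 13.89 0.00
      vertex 7.10 7.10 26.74
    endloop
  endfacet
  facet normal -0.0177 0.9694 0.2448
    outer loop
      vertex 9.18 13.89 0.00
      vertex 4.79 13.81 0.00
      vertex 7.10 7.10 26.74
    endloop
  endfacet
  facet normal -0.5828 0.7749 0.2448
    outer loop
      vertex 4.79 13.81 0.00
      vertex 1.28 11.17 0.00
      vertex 7.10 7.10 26.74
    endloop
  endfacet
  facet normal -0.9272 0.2833 0.2449
    outer loop
      vertex 1.28 11.17 0.00
      vertex 0.00 6.98 0.00
      vertex 7.10 7.10 26.74
    endloop
  endfacet
  facet normal -0.9167 -0.3159 0.2448
    outer loop
      vertex 0.00 6.98 0.00
      vertex 1.43 2.83 0.00
      vertex 7.10 7.10 26.74
    endloop
  endfacet
  facet normal -0.5570 -0.7936 0.2448
    outer loop
      vertex 1.43 2.83 0.00
      vertex 5.02 0.31 0.00
      vertex 7.10 7.10 26.74
    endloop
  endfacet
  facet normal 0.0177 -0.9694 0.2448
    outer loop
      vertex 5.02 0.31 0.00
      vertex 9.41 0.39 0.00
      vertex 7.10 7.10 26.74
    endloop
  endfacet
  facet normal 0.5828 -0.7749 0.2448
    outer loop
      vertex 9.41 0.39 0.00
      vertex 12.92 3.03 0.00
      vertex 7.10 7.10 26.74
    endloop
  endfacet
  facet normal 0.9272 -0.2833 0.2449
    outer loop
      vertex 12.92 3.03 0.00
      vertex 14.20 7.22 0.00
      vertex 7.10 7.10 26.74
    endloop
  endfacet
endsolid part

The G0 Z moves step by Δz≈6.68 mm. The G1 loops shrink linearly with z, so the solid tapers from its base footprint up to z≈26.7. Closing with a flat bottom cap and the tapered top and triangulating gives 18 facets — a regular 10-sided pyramid, base circumscribed radius ≈ 7.1 mm, apex at z ≈ 26.7 mm.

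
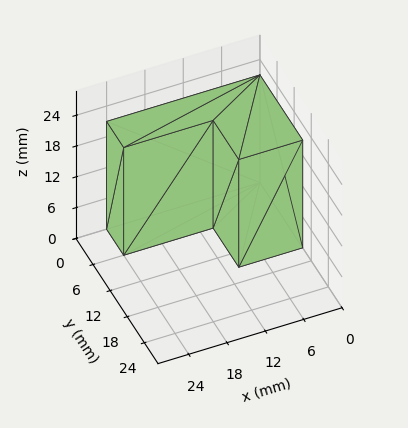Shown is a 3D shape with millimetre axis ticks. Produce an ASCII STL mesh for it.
Reading the render: the shape is an L-shaped prism: outer 24 × 15 mm, arm thicknesses ≈ 6 mm (horizontal) and 10 mm (vertical), extruded 21 mm in z (dimensions read to the nearest mm from the axis ticks). For the STL, each face is triangulated and given an outward normal.

solid part
  facet normal 0.0000 0.0000 -1.0000
    outer loop
      vertex 24.00 6.00 0.00
      vertex 24.00 0.00 0.00
      vertex 0.00 0.00 0.00
    endloop
  endfacet
  facet normal 0.0000 0.0000 -1.0000
    outer loop
      vertex 10.00 6.00 0.00
      vertex 24.00 6.00 0.00
      vertex 0.00 0.00 0.00
    endloop
  endfacet
  facet normal 0.0000 0.0000 -1.0000
    outer loop
      vertex 10.00 15.00 0.00
      vertex 10.00 6.00 0.00
      vertex 0.00 0.00 0.00
    endloop
  endfacet
  facet normal 0.0000 0.0000 -1.0000
    outer loop
      vertex 0.00 15.00 0.00
      vertex 10.00 15.00 0.00
      vertex 0.00 0.00 0.00
    endloop
  endfacet
  facet normal 0.0000 0.0000 1.0000
    outer loop
      vertex 0.00 0.00 21.00
      vertex 24.00 0.00 21.00
      vertex 24.00 6.00 21.00
    endloop
  endfacet
  facet normal 0.0000 0.0000 1.0000
    outer loop
      vertex 0.00 0.00 21.00
      vertex 24.00 6.00 21.00
      vertex 10.00 6.00 21.00
    endloop
  endfacet
  facet normal 0.0000 0.0000 1.0000
    outer loop
      vertex 0.00 0.00 21.00
      vertex 10.00 6.00 21.00
      vertex 10.00 15.00 21.00
    endloop
  endfacet
  facet normal 0.0000 0.0000 1.0000
    outer loop
      vertex 0.00 0.00 21.00
      vertex 10.00 15.00 21.00
      vertex 0.00 15.00 21.00
    endloop
  endfacet
  facet normal 0.0000 -1.0000 0.0000
    outer loop
      vertex 0.00 0.00 0.00
      vertex 24.00 0.00 0.00
      vertex 24.00 0.00 21.00
    endloop
  endfacet
  facet normal 0.0000 -1.0000 0.0000
    outer loop
      vertex 0.00 0.00 0.00
      vertex 24.00 0.00 21.00
      vertex 0.00 0.00 21.00
    endloop
  endfacet
  facet normal 1.0000 0.0000 0.0000
    outer loop
      vertex 24.00 0.00 0.00
      vertex 24.00 6.00 0.00
      vertex 24.00 6.00 21.00
    endloop
  endfacet
  facet normal 1.0000 0.0000 0.0000
    outer loop
      vertex 24.00 0.00 0.00
      vertex 24.00 6.00 21.00
      vertex 24.00 0.00 21.00
    endloop
  endfacet
  facet normal 0.0000 1.0000 0.0000
    outer loop
      vertex 24.00 6.00 0.00
      vertex 10.00 6.00 0.00
      vertex 10.00 6.00 21.00
    endloop
  endfacet
  facet normal 0.0000 1.0000 0.0000
    outer loop
      vertex 24.00 6.00 0.00
      vertex 10.00 6.00 21.00
      vertex 24.00 6.00 21.00
    endloop
  endfacet
  facet normal 1.0000 0.0000 0.0000
    outer loop
      vertex 10.00 6.00 0.00
      vertex 10.00 15.00 0.00
      vertex 10.00 15.00 21.00
    endloop
  endfacet
  facet normal 1.0000 0.0000 0.0000
    outer loop
      vertex 10.00 6.00 0.00
      vertex 10.00 15.00 21.00
      vertex 10.00 6.00 21.00
    endloop
  endfacet
  facet normal 0.0000 1.0000 0.0000
    outer loop
      vertex 10.00 15.00 0.00
      vertex 0.00 15.00 0.00
      vertex 0.00 15.00 21.00
    endloop
  endfacet
  facet normal 0.0000 1.0000 0.0000
    outer loop
      vertex 10.00 15.00 0.00
      vertex 0.00 15.00 21.00
      vertex 10.00 15.00 21.00
    endloop
  endfacet
  facet normal -1.0000 0.0000 0.0000
    outer loop
      vertex 0.00 15.00 0.00
      vertex 0.00 0.00 0.00
      vertex 0.00 0.00 21.00
    endloop
  endfacet
  facet normal -1.0000 0.0000 0.0000
    outer loop
      vertex 0.00 15.00 0.00
      vertex 0.00 0.00 21.00
      vertex 0.00 15.00 21.00
    endloop
  endfacet
endsolid part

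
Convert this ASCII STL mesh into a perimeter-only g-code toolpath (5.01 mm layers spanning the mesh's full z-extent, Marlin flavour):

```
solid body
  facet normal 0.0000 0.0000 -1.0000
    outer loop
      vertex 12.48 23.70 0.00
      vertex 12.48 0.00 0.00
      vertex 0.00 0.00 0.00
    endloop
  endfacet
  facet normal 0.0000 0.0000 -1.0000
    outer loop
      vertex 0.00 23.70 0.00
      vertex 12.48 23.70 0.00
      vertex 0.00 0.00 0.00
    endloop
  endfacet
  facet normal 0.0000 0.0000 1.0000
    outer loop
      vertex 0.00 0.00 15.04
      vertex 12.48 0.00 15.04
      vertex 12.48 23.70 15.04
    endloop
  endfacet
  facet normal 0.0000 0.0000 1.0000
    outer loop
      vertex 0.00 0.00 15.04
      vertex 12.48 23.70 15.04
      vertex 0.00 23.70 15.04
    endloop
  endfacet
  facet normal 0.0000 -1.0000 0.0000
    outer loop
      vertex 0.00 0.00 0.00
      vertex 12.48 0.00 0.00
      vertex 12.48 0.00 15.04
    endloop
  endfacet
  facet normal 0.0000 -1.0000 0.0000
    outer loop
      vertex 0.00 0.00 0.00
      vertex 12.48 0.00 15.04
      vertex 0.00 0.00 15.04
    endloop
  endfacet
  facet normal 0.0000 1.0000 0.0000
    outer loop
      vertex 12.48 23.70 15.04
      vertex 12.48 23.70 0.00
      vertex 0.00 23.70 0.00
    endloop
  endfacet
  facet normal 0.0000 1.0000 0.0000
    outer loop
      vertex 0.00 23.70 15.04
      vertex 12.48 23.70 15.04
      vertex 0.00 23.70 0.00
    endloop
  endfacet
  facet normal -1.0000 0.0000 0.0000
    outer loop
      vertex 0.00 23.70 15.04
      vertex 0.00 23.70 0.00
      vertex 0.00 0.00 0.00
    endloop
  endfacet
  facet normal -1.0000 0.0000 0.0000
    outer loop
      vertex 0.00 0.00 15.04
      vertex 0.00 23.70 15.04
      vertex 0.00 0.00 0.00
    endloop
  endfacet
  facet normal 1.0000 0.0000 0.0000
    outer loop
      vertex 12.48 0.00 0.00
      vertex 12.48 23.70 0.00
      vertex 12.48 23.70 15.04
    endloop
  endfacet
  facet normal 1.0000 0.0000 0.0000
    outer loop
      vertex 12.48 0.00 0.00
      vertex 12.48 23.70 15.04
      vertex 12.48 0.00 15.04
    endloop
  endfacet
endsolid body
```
; perimeter-only toolpath
G21 ; units = mm
G90 ; absolute positioning
G28 ; home
; layer 1
G0 Z5.01
G0 X0.00 Y0.00
G1 X12.48 Y0.00
G1 X12.48 Y23.70
G1 X0.00 Y23.70
G1 X0.00 Y0.00
; layer 2
G0 Z10.03
G0 X0.00 Y0.00
G1 X12.48 Y0.00
G1 X12.48 Y23.70
G1 X0.00 Y23.70
G1 X0.00 Y0.00
; layer 3
G0 Z15.04
G0 X0.00 Y0.00
G1 X12.48 Y0.00
G1 X12.48 Y23.70
G1 X0.00 Y23.70
G1 X0.00 Y0.00
M2 ; end

The solid is a rectangular box, roughly 12.5 × 23.7 mm footprint and 15 mm tall. Slicing at Δz = 5.01 mm — 3 equal slices spanning the solid's height, so layer i sits at z = i·h/3 — gives 3 non-empty perimeters. Each is a 4-segment closed polygon; G0 lifts to the layer z and rapids to the start vertex, then G1 traces the edges.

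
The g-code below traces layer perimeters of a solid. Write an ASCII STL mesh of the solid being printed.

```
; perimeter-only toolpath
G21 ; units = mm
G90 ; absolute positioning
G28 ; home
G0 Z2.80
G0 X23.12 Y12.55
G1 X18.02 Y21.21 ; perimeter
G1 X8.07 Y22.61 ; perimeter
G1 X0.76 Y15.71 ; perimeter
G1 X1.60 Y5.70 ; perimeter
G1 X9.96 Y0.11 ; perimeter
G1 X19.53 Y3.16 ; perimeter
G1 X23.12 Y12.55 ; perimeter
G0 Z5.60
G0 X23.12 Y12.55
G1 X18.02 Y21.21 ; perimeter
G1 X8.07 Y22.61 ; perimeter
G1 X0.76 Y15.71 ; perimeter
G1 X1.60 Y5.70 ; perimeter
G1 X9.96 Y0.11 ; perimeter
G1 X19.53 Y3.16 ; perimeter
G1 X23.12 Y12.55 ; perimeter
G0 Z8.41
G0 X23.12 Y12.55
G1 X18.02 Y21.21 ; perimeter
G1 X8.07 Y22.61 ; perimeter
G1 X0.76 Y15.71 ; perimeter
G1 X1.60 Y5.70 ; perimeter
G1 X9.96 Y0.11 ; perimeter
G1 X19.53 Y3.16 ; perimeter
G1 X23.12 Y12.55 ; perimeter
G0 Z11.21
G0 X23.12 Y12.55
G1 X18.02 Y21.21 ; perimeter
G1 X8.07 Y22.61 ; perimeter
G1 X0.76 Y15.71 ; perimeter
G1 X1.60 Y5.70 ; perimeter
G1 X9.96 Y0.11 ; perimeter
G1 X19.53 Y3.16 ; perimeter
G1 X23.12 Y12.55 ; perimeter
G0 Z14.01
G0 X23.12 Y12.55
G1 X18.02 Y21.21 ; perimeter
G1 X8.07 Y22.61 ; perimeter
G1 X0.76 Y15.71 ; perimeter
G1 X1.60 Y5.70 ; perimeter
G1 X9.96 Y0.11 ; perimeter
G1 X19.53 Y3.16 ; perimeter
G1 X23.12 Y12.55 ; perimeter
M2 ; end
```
solid part
  facet normal 0.0000 0.0000 -1.0000
    outer loop
      vertex 8.07 22.61 0.00
      vertex 18.02 21.21 0.00
      vertex 23.12 12.55 0.00
    endloop
  endfacet
  facet normal 0.0000 0.0000 -1.0000
    outer loop
      vertex 0.76 15.71 0.00
      vertex 8.07 22.61 0.00
      vertex 23.12 12.55 0.00
    endloop
  endfacet
  facet normal 0.0000 0.0000 -1.0000
    outer loop
      vertex 1.60 5.70 0.00
      vertex 0.76 15.71 0.00
      vertex 23.12 12.55 0.00
    endloop
  endfacet
  facet normal 0.0000 0.0000 -1.0000
    outer loop
      vertex 9.96 0.11 0.00
      vertex 1.60 5.70 0.00
      vertex 23.12 12.55 0.00
    endloop
  endfacet
  facet normal 0.0000 0.0000 -1.0000
    outer loop
      vertex 19.53 3.16 0.00
      vertex 9.96 0.11 0.00
      vertex 23.12 12.55 0.00
    endloop
  endfacet
  facet normal 0.0000 0.0000 1.0000
    outer loop
      vertex 23.12 12.55 14.01
      vertex 18.02 21.21 14.01
      vertex 8.07 22.61 14.01
    endloop
  endfacet
  facet normal 0.0000 0.0000 1.0000
    outer loop
      vertex 23.12 12.55 14.01
      vertex 8.07 22.61 14.01
      vertex 0.76 15.71 14.01
    endloop
  endfacet
  facet normal 0.0000 0.0000 1.0000
    outer loop
      vertex 23.12 12.55 14.01
      vertex 0.76 15.71 14.01
      vertex 1.60 5.70 14.01
    endloop
  endfacet
  facet normal 0.0000 0.0000 1.0000
    outer loop
      vertex 23.12 12.55 14.01
      vertex 1.60 5.70 14.01
      vertex 9.96 0.11 14.01
    endloop
  endfacet
  facet normal 0.0000 0.0000 1.0000
    outer loop
      vertex 23.12 12.55 14.01
      vertex 9.96 0.11 14.01
      vertex 19.53 3.16 14.01
    endloop
  endfacet
  facet normal 0.8617 0.5075 0.0000
    outer loop
      vertex 23.12 12.55 0.00
      vertex 18.02 21.21 0.00
      vertex 18.02 21.21 14.01
    endloop
  endfacet
  facet normal 0.8617 0.5075 0.0000
    outer loop
      vertex 23.12 12.55 0.00
      vertex 18.02 21.21 14.01
      vertex 23.12 12.55 14.01
    endloop
  endfacet
  facet normal 0.1393 0.9902 0.0000
    outer loop
      vertex 18.02 21.21 0.00
      vertex 8.07 22.61 0.00
      vertex 8.07 22.61 14.01
    endloop
  endfacet
  facet normal 0.1393 0.9902 0.0000
    outer loop
      vertex 18.02 21.21 0.00
      vertex 8.07 22.61 14.01
      vertex 18.02 21.21 14.01
    endloop
  endfacet
  facet normal -0.6864 0.7272 0.0000
    outer loop
      vertex 8.07 22.61 0.00
      vertex 0.76 15.71 0.00
      vertex 0.76 15.71 14.01
    endloop
  endfacet
  facet normal -0.6864 0.7272 0.0000
    outer loop
      vertex 8.07 22.61 0.00
      vertex 0.76 15.71 14.01
      vertex 8.07 22.61 14.01
    endloop
  endfacet
  facet normal -0.9965 -0.0836 0.0000
    outer loop
      vertex 0.76 15.71 0.00
      vertex 1.60 5.70 0.00
      vertex 1.60 5.70 14.01
    endloop
  endfacet
  facet normal -0.9965 -0.0836 0.0000
    outer loop
      vertex 0.76 15.71 0.00
      vertex 1.60 5.70 14.01
      vertex 0.76 15.71 14.01
    endloop
  endfacet
  facet normal -0.5558 -0.8313 0.0000
    outer loop
      vertex 1.60 5.70 0.00
      vertex 9.96 0.11 0.00
      vertex 9.96 0.11 14.01
    endloop
  endfacet
  facet normal -0.5558 -0.8313 0.0000
    outer loop
      vertex 1.60 5.70 0.00
      vertex 9.96 0.11 14.01
      vertex 1.60 5.70 14.01
    endloop
  endfacet
  facet normal 0.3037 -0.9528 0.0000
    outer loop
      vertex 9.96 0.11 0.00
      vertex 19.53 3.16 0.00
      vertex 19.53 3.16 14.01
    endloop
  endfacet
  facet normal 0.3037 -0.9528 0.0000
    outer loop
      vertex 9.96 0.11 0.00
      vertex 19.53 3.16 14.01
      vertex 9.96 0.11 14.01
    endloop
  endfacet
  facet normal 0.9341 -0.3571 0.0000
    outer loop
      vertex 19.53 3.16 0.00
      vertex 23.12 12.55 0.00
      vertex 23.12 12.55 14.01
    endloop
  endfacet
  facet normal 0.9341 -0.3571 0.0000
    outer loop
      vertex 19.53 3.16 0.00
      vertex 23.12 12.55 14.01
      vertex 19.53 3.16 14.01
    endloop
  endfacet
endsolid part

The G0 Z moves step by Δz≈2.80 mm. Every layer's G1 loop is the same polygon, so the solid is a straight extrusion of it from z=0 to z≈14. Closing with flat bottom and top caps and triangulating gives 24 facets — a regular 7-sided prism (a cylinder approximated with 7 flat sides), circumscribed radius ≈ 11.6 mm, height ≈ 14 mm.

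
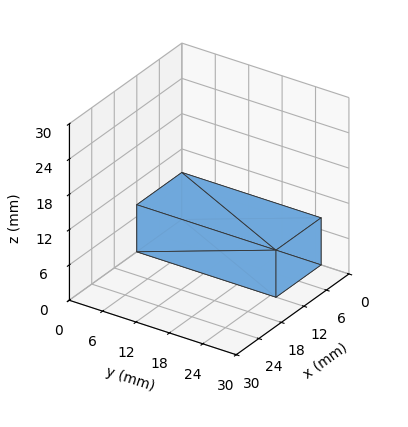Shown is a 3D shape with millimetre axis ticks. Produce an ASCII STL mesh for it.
Reading the render: the shape is a rectangular box, roughly 12 × 25 mm footprint and 8 mm tall (dimensions read to the nearest mm from the axis ticks). For the STL, each face is triangulated and given an outward normal.

solid part
  facet normal 0.0000 0.0000 -1.0000
    outer loop
      vertex 12.0 25.0 0.0
      vertex 12.0 0.0 0.0
      vertex 0.0 0.0 0.0
    endloop
  endfacet
  facet normal 0.0000 0.0000 -1.0000
    outer loop
      vertex 0.0 25.0 0.0
      vertex 12.0 25.0 0.0
      vertex 0.0 0.0 0.0
    endloop
  endfacet
  facet normal 0.0000 0.0000 1.0000
    outer loop
      vertex 0.0 0.0 8.0
      vertex 12.0 0.0 8.0
      vertex 12.0 25.0 8.0
    endloop
  endfacet
  facet normal 0.0000 0.0000 1.0000
    outer loop
      vertex 0.0 0.0 8.0
      vertex 12.0 25.0 8.0
      vertex 0.0 25.0 8.0
    endloop
  endfacet
  facet normal 0.0000 -1.0000 0.0000
    outer loop
      vertex 0.0 0.0 0.0
      vertex 12.0 0.0 0.0
      vertex 12.0 0.0 8.0
    endloop
  endfacet
  facet normal 0.0000 -1.0000 0.0000
    outer loop
      vertex 0.0 0.0 0.0
      vertex 12.0 0.0 8.0
      vertex 0.0 0.0 8.0
    endloop
  endfacet
  facet normal 0.0000 1.0000 0.0000
    outer loop
      vertex 12.0 25.0 8.0
      vertex 12.0 25.0 0.0
      vertex 0.0 25.0 0.0
    endloop
  endfacet
  facet normal 0.0000 1.0000 0.0000
    outer loop
      vertex 0.0 25.0 8.0
      vertex 12.0 25.0 8.0
      vertex 0.0 25.0 0.0
    endloop
  endfacet
  facet normal -1.0000 0.0000 0.0000
    outer loop
      vertex 0.0 25.0 8.0
      vertex 0.0 25.0 0.0
      vertex 0.0 0.0 0.0
    endloop
  endfacet
  facet normal -1.0000 0.0000 0.0000
    outer loop
      vertex 0.0 0.0 8.0
      vertex 0.0 25.0 8.0
      vertex 0.0 0.0 0.0
    endloop
  endfacet
  facet normal 1.0000 0.0000 0.0000
    outer loop
      vertex 12.0 0.0 0.0
      vertex 12.0 25.0 0.0
      vertex 12.0 25.0 8.0
    endloop
  endfacet
  facet normal 1.0000 0.0000 0.0000
    outer loop
      vertex 12.0 0.0 0.0
      vertex 12.0 25.0 8.0
      vertex 12.0 0.0 8.0
    endloop
  endfacet
endsolid part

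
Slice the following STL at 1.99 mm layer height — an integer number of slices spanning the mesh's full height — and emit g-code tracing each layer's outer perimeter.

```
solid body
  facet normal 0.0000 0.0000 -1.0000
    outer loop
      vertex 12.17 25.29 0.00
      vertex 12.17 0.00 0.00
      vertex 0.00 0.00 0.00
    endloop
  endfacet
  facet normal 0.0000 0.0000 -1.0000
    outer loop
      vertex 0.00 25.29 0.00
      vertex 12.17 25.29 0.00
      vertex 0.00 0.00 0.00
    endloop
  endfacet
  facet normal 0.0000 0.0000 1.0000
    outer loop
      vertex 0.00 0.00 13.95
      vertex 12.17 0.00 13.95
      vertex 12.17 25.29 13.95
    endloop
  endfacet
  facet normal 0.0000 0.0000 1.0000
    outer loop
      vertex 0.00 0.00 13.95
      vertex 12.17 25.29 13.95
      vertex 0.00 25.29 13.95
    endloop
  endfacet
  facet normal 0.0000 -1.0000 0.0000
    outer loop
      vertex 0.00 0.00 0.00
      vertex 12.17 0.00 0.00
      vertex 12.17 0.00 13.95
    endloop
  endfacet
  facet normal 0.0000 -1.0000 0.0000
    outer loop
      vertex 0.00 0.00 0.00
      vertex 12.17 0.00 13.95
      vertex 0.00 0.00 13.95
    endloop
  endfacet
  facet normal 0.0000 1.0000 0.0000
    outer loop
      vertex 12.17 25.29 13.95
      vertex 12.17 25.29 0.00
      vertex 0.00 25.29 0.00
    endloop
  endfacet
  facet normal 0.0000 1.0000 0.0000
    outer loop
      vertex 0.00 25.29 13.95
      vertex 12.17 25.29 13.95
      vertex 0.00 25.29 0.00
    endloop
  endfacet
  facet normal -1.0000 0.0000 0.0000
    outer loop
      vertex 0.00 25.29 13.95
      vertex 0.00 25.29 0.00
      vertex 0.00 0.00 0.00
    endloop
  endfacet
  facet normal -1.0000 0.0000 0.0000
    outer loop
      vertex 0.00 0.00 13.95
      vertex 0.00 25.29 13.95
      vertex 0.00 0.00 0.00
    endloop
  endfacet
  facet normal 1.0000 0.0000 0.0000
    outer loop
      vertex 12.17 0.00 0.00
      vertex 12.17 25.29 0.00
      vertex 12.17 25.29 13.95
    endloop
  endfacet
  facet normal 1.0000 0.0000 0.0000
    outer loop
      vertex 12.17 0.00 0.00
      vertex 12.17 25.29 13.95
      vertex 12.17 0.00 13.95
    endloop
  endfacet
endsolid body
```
; perimeter-only toolpath
G21 ; units = mm
G90 ; absolute positioning
G28 ; home
; layer 1
G0 Z1.99
G0 X0.00 Y0.00
G1 X12.17 Y0.00
G1 X12.17 Y25.29
G1 X0.00 Y25.29
G1 X0.00 Y0.00
; layer 2
G0 Z3.99
G0 X0.00 Y0.00
G1 X12.17 Y0.00
G1 X12.17 Y25.29
G1 X0.00 Y25.29
G1 X0.00 Y0.00
; layer 3
G0 Z5.98
G0 X0.00 Y0.00
G1 X12.17 Y0.00
G1 X12.17 Y25.29
G1 X0.00 Y25.29
G1 X0.00 Y0.00
; layer 4
G0 Z7.97
G0 X0.00 Y0.00
G1 X12.17 Y0.00
G1 X12.17 Y25.29
G1 X0.00 Y25.29
G1 X0.00 Y0.00
; layer 5
G0 Z9.96
G0 X0.00 Y0.00
G1 X12.17 Y0.00
G1 X12.17 Y25.29
G1 X0.00 Y25.29
G1 X0.00 Y0.00
; layer 6
G0 Z11.96
G0 X0.00 Y0.00
G1 X12.17 Y0.00
G1 X12.17 Y25.29
G1 X0.00 Y25.29
G1 X0.00 Y0.00
; layer 7
G0 Z13.95
G0 X0.00 Y0.00
G1 X12.17 Y0.00
G1 X12.17 Y25.29
G1 X0.00 Y25.29
G1 X0.00 Y0.00
M2 ; end

The solid is a rectangular box, roughly 12.2 × 25.3 mm footprint and 13.9 mm tall. Slicing at Δz = 1.99 mm — 7 equal slices spanning the solid's height, so layer i sits at z = i·h/7 — gives 7 non-empty perimeters. Each is a 4-segment closed polygon; G0 lifts to the layer z and rapids to the start vertex, then G1 traces the edges.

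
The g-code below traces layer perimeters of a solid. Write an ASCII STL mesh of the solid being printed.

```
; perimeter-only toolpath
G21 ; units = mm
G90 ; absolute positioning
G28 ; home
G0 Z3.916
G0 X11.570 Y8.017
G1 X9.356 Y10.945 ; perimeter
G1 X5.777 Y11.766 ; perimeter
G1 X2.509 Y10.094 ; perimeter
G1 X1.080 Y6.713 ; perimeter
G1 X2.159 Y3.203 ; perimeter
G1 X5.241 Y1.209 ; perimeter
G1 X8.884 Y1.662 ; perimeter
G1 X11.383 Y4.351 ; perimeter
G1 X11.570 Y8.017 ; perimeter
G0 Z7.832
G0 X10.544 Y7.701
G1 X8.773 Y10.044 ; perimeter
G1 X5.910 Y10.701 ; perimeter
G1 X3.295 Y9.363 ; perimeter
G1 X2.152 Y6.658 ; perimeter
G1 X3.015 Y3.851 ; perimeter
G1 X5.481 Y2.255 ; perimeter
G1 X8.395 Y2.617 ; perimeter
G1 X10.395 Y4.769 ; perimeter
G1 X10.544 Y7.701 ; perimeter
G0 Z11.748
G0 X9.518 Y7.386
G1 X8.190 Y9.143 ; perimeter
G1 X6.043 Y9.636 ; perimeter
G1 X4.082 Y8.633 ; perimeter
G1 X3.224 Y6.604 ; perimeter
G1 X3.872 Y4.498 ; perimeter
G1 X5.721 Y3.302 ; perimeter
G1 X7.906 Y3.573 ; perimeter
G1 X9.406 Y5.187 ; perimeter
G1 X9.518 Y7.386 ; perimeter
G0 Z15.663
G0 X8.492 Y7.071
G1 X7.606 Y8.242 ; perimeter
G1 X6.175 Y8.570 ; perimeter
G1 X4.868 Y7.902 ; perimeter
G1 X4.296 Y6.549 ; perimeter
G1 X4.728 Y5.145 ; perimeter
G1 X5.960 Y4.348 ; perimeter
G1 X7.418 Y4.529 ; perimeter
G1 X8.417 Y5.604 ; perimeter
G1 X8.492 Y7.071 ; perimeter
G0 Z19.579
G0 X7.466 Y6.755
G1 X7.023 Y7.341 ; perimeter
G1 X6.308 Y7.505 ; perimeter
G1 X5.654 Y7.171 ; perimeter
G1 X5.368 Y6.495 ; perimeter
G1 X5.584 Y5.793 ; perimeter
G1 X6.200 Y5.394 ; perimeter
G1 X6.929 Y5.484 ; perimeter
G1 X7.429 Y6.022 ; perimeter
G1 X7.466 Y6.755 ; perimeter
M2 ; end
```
solid part
  facet normal 0.0000 0.0000 -1.0000
    outer loop
      vertex 5.645 12.831 0.000
      vertex 9.939 11.846 0.000
      vertex 12.596 8.332 0.000
    endloop
  endfacet
  facet normal 0.0000 0.0000 -1.0000
    outer loop
      vertex 1.723 10.825 0.000
      vertex 5.645 12.831 0.000
      vertex 12.596 8.332 0.000
    endloop
  endfacet
  facet normal 0.0000 0.0000 -1.0000
    outer loop
      vertex 0.008 6.767 0.000
      vertex 1.723 10.825 0.000
      vertex 12.596 8.332 0.000
    endloop
  endfacet
  facet normal 0.0000 0.0000 -1.0000
    outer loop
      vertex 1.303 2.556 0.000
      vertex 0.008 6.767 0.000
      vertex 12.596 8.332 0.000
    endloop
  endfacet
  facet normal 0.0000 0.0000 -1.0000
    outer loop
      vertex 5.001 0.163 0.000
      vertex 1.303 2.556 0.000
      vertex 12.596 8.332 0.000
    endloop
  endfacet
  facet normal 0.0000 0.0000 -1.0000
    outer loop
      vertex 9.373 0.706 0.000
      vertex 5.001 0.163 0.000
      vertex 12.596 8.332 0.000
    endloop
  endfacet
  facet normal 0.0000 0.0000 -1.0000
    outer loop
      vertex 12.372 3.933 0.000
      vertex 9.373 0.706 0.000
      vertex 12.596 8.332 0.000
    endloop
  endfacet
  facet normal 0.7724 0.5841 0.2494
    outer loop
      vertex 12.596 8.332 0.000
      vertex 9.939 11.846 0.000
      vertex 6.440 6.440 23.495
    endloop
  endfacet
  facet normal 0.2165 0.9439 0.2494
    outer loop
      vertex 9.939 11.846 0.000
      vertex 5.645 12.831 0.000
      vertex 6.440 6.440 23.495
    endloop
  endfacet
  facet normal -0.4410 0.8622 0.2494
    outer loop
      vertex 5.645 12.831 0.000
      vertex 1.723 10.825 0.000
      vertex 6.440 6.440 23.495
    endloop
  endfacet
  facet normal -0.8920 0.3770 0.2494
    outer loop
      vertex 1.723 10.825 0.000
      vertex 0.008 6.767 0.000
      vertex 6.440 6.440 23.495
    endloop
  endfacet
  facet normal -0.9256 -0.2847 0.2494
    outer loop
      vertex 0.008 6.767 0.000
      vertex 1.303 2.556 0.000
      vertex 6.440 6.440 23.495
    endloop
  endfacet
  facet normal -0.5261 -0.8130 0.2494
    outer loop
      vertex 1.303 2.556 0.000
      vertex 5.001 0.163 0.000
      vertex 6.440 6.440 23.495
    endloop
  endfacet
  facet normal 0.1194 -0.9610 0.2494
    outer loop
      vertex 5.001 0.163 0.000
      vertex 9.373 0.706 0.000
      vertex 6.440 6.440 23.495
    endloop
  endfacet
  facet normal 0.7094 -0.6592 0.2494
    outer loop
      vertex 9.373 0.706 0.000
      vertex 12.372 3.933 0.000
      vertex 6.440 6.440 23.495
    endloop
  endfacet
  facet normal 0.9671 -0.0492 0.2494
    outer loop
      vertex 12.372 3.933 0.000
      vertex 12.596 8.332 0.000
      vertex 6.440 6.440 23.495
    endloop
  endfacet
endsolid part

The G0 Z moves step by Δz≈3.916 mm. The G1 loops shrink linearly with z, so the solid tapers from its base footprint up to z≈23.5. Closing with a flat bottom cap and the tapered top and triangulating gives 16 facets — a regular 9-sided pyramid, base circumscribed radius ≈ 6.44 mm, apex at z ≈ 23.5 mm.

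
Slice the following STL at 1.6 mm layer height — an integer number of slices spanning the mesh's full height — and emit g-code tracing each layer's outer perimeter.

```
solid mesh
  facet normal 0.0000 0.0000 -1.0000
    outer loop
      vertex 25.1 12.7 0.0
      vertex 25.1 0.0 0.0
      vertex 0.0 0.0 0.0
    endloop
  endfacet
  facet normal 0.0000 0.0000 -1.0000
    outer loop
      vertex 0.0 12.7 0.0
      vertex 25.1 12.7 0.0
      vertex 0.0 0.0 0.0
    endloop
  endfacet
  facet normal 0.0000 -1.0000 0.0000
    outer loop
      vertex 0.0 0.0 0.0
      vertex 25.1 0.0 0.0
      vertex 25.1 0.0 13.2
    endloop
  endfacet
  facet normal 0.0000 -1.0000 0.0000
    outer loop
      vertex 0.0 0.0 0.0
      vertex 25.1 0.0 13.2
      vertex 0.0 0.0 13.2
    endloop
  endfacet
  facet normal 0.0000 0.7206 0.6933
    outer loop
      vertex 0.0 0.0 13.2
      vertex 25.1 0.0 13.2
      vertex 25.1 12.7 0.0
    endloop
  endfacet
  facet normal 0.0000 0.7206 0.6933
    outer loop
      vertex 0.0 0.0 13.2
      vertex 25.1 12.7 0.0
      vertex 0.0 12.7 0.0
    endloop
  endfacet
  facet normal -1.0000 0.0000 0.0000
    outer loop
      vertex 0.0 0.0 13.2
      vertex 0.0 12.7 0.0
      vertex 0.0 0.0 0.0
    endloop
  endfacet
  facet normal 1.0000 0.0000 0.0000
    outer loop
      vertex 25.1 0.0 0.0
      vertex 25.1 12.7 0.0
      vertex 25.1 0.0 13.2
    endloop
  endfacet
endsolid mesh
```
; perimeter-only toolpath
G21 ; units = mm
G90 ; absolute positioning
G28 ; home
; layer 1
G0 Z1.6
G0 X0.0 Y0.0
G1 X25.1 Y0.0
G1 X25.1 Y11.1
G1 X0.0 Y11.1
G1 X0.0 Y0.0
; layer 2
G0 Z3.3
G0 X0.0 Y0.0
G1 X25.1 Y0.0
G1 X25.1 Y9.5
G1 X0.0 Y9.5
G1 X0.0 Y0.0
; layer 3
G0 Z4.9
G0 X0.0 Y0.0
G1 X25.1 Y0.0
G1 X25.1 Y7.9
G1 X0.0 Y7.9
G1 X0.0 Y0.0
; layer 4
G0 Z6.6
G0 X0.0 Y0.0
G1 X25.1 Y0.0
G1 X25.1 Y6.3
G1 X0.0 Y6.3
G1 X0.0 Y0.0
; layer 5
G0 Z8.2
G0 X0.0 Y0.0
G1 X25.1 Y0.0
G1 X25.1 Y4.8
G1 X0.0 Y4.8
G1 X0.0 Y0.0
; layer 6
G0 Z9.9
G0 X0.0 Y0.0
G1 X25.1 Y0.0
G1 X25.1 Y3.2
G1 X0.0 Y3.2
G1 X0.0 Y0.0
; layer 7
G0 Z11.5
G0 X0.0 Y0.0
G1 X25.1 Y0.0
G1 X25.1 Y1.6
G1 X0.0 Y1.6
G1 X0.0 Y0.0
M2 ; end

The solid is a wedge (ramp): 25.1 × 12.7 mm base, rising to 13.2 mm along the y=0 edge and sloping linearly to z=0 at y=12.7. Slicing at Δz = 1.6 mm — 8 equal slices spanning the solid's height, so layer i sits at z = i·h/8 — gives 7 non-empty perimeters. Each is a 4-segment closed polygon; G0 lifts to the layer z and rapids to the start vertex, then G1 traces the edges. The cross-section shrinks linearly with z (the slice at the apex is degenerate and omitted).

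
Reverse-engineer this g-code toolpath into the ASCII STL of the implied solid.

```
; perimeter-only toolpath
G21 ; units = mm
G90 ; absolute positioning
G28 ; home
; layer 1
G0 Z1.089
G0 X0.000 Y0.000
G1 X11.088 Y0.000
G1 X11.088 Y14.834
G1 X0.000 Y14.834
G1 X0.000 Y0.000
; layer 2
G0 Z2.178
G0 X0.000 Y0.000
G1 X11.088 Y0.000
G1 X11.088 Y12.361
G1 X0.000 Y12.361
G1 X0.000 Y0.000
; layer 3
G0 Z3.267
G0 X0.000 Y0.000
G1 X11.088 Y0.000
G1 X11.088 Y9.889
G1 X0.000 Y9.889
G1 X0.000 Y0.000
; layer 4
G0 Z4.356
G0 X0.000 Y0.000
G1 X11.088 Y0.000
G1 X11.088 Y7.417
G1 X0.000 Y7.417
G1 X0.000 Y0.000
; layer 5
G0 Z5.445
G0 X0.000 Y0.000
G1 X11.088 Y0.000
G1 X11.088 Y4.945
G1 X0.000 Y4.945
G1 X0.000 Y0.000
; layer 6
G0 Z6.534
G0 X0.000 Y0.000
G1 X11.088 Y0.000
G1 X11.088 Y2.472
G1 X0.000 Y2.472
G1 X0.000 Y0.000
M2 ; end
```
solid part
  facet normal 0.0000 0.0000 -1.0000
    outer loop
      vertex 11.088 17.306 0.000
      vertex 11.088 0.000 0.000
      vertex 0.000 0.000 0.000
    endloop
  endfacet
  facet normal 0.0000 0.0000 -1.0000
    outer loop
      vertex 0.000 17.306 0.000
      vertex 11.088 17.306 0.000
      vertex 0.000 0.000 0.000
    endloop
  endfacet
  facet normal 0.0000 -1.0000 0.0000
    outer loop
      vertex 0.000 0.000 0.000
      vertex 11.088 0.000 0.000
      vertex 11.088 0.000 7.623
    endloop
  endfacet
  facet normal 0.0000 -1.0000 0.0000
    outer loop
      vertex 0.000 0.000 0.000
      vertex 11.088 0.000 7.623
      vertex 0.000 0.000 7.623
    endloop
  endfacet
  facet normal 0.0000 0.4031 0.9152
    outer loop
      vertex 0.000 0.000 7.623
      vertex 11.088 0.000 7.623
      vertex 11.088 17.306 0.000
    endloop
  endfacet
  facet normal 0.0000 0.4031 0.9152
    outer loop
      vertex 0.000 0.000 7.623
      vertex 11.088 17.306 0.000
      vertex 0.000 17.306 0.000
    endloop
  endfacet
  facet normal -1.0000 0.0000 0.0000
    outer loop
      vertex 0.000 0.000 7.623
      vertex 0.000 17.306 0.000
      vertex 0.000 0.000 0.000
    endloop
  endfacet
  facet normal 1.0000 0.0000 0.0000
    outer loop
      vertex 11.088 0.000 0.000
      vertex 11.088 17.306 0.000
      vertex 11.088 0.000 7.623
    endloop
  endfacet
endsolid part

The G0 Z moves step by Δz≈1.089 mm. The G1 loops shrink linearly with z, so the solid tapers from its base footprint up to z≈7.62. Closing with a flat bottom cap and the tapered top and triangulating gives 8 facets — a wedge (ramp): 11.1 × 17.3 mm base, rising to 7.62 mm along the y=0 edge and sloping linearly to z=0 at y=17.3.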